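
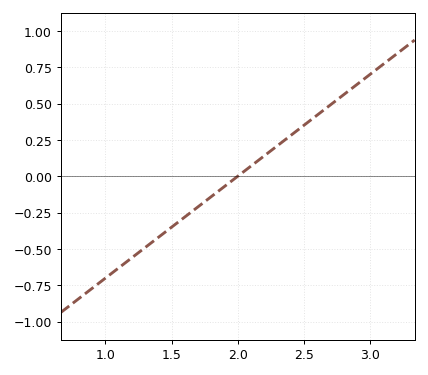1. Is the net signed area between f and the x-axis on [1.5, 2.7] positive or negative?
positive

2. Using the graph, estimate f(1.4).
-0.4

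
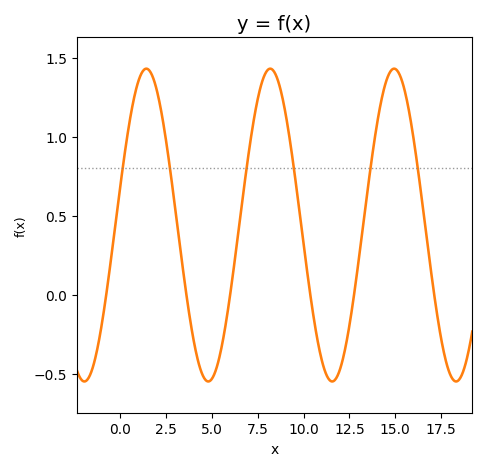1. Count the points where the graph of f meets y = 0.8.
6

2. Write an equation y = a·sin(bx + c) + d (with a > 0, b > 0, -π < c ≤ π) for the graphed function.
y = 0.99sin(0.93x + 0.242) + 0.44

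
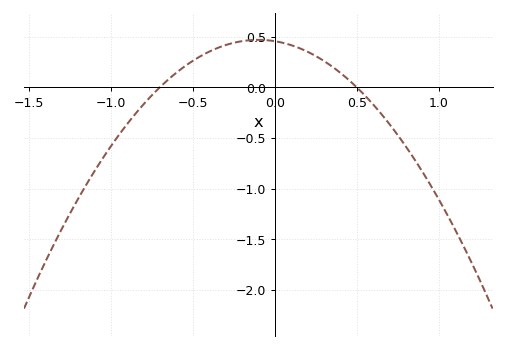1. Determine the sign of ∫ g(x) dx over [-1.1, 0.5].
positive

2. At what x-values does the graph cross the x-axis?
-0.7, 0.5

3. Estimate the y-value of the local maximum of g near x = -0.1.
0.468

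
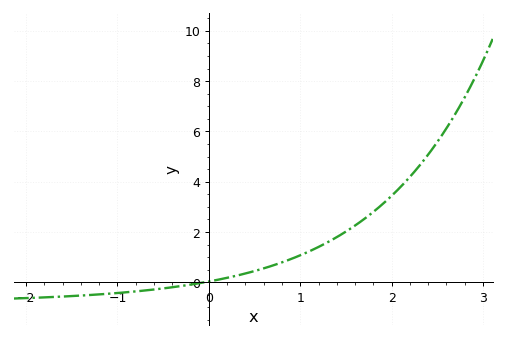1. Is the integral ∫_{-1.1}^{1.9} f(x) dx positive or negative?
positive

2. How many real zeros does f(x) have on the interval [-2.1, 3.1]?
1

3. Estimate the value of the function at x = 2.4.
5.08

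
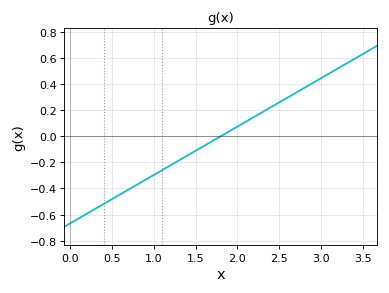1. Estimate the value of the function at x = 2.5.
0.259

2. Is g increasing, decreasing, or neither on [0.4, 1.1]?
increasing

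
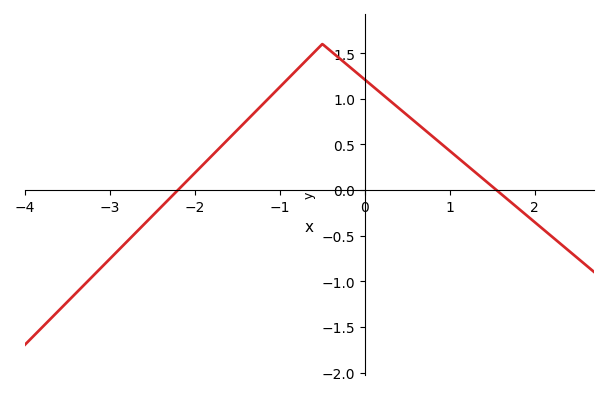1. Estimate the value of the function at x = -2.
0.189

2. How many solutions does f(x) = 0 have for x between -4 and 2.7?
2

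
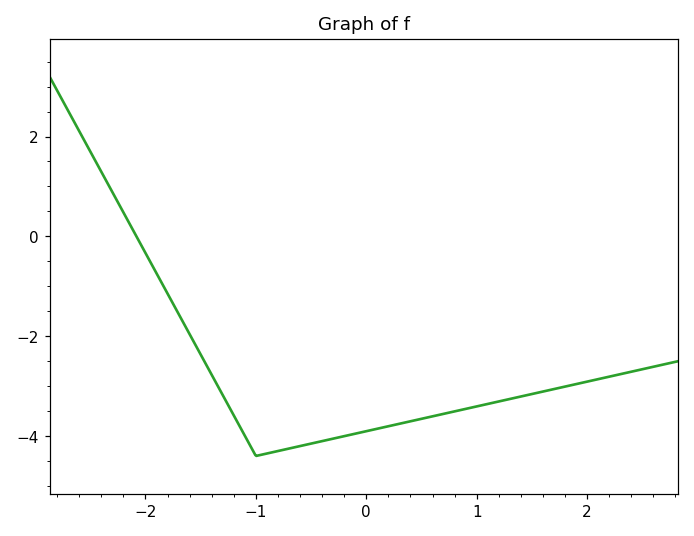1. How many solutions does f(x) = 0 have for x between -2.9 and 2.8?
1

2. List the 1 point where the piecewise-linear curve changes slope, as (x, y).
(-1, -4.4)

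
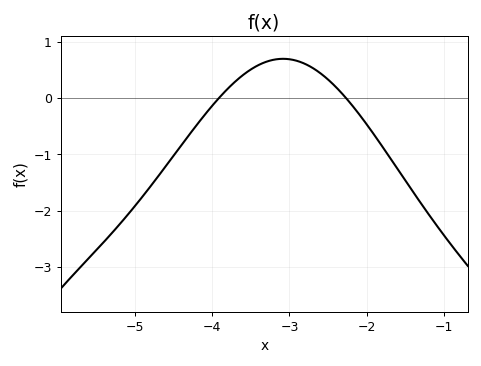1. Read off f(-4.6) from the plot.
-1.2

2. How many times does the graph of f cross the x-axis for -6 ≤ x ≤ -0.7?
2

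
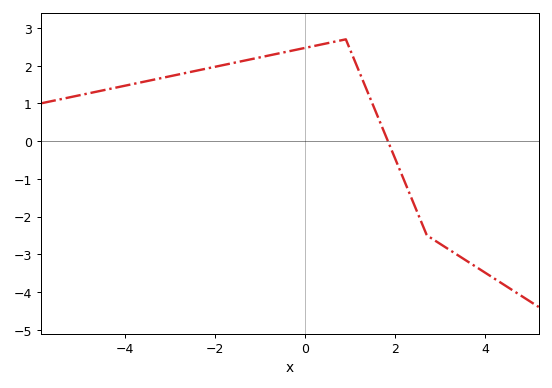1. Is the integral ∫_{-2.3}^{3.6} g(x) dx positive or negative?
positive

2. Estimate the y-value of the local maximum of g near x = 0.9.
2.7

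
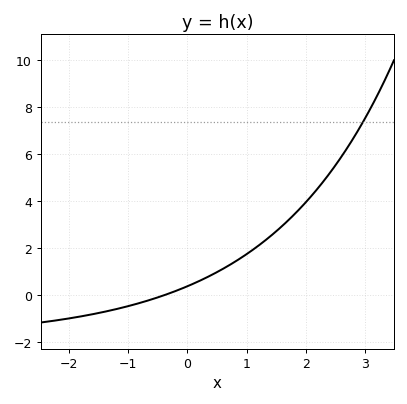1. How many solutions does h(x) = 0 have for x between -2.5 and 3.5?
1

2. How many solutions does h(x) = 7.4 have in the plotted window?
1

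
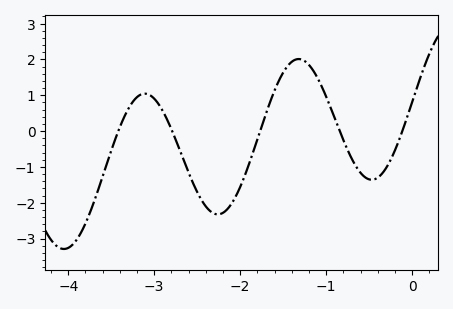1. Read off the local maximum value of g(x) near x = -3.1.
1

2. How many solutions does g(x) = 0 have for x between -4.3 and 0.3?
5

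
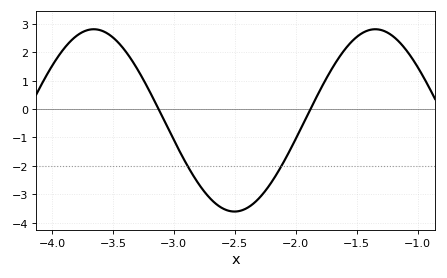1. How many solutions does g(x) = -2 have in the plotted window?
2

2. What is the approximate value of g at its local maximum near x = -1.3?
2.8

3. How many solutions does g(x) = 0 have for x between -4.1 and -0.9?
2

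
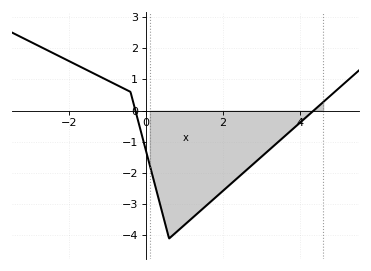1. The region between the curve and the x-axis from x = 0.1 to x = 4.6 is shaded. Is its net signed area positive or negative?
negative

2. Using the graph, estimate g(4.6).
0.274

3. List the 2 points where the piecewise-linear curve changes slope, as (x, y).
(-0.4, 0.6); (0.6, -4.1)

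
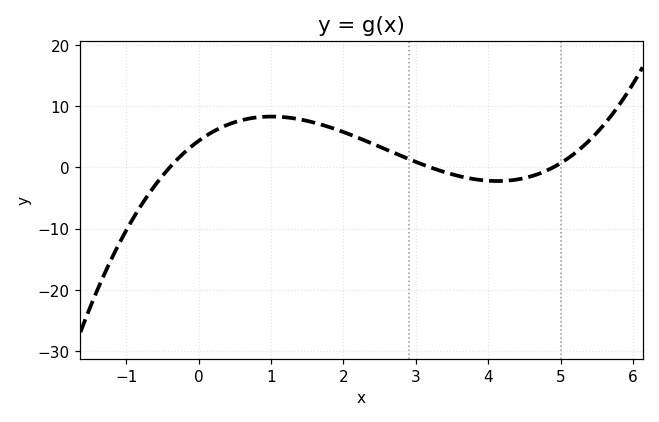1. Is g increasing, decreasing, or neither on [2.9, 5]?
neither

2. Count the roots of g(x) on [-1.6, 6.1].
3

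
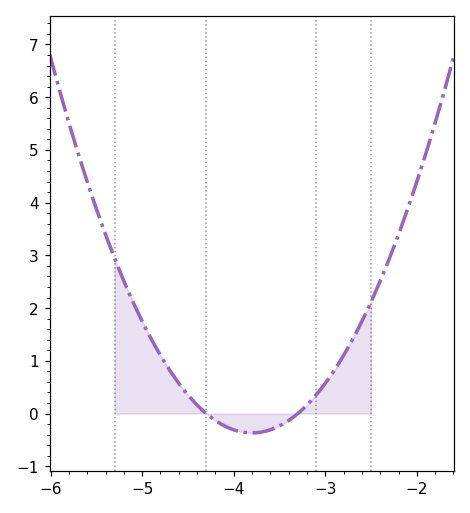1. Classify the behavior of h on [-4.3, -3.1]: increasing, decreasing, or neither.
neither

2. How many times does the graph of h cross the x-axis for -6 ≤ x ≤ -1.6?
2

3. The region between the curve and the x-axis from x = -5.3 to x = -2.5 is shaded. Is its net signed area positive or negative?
positive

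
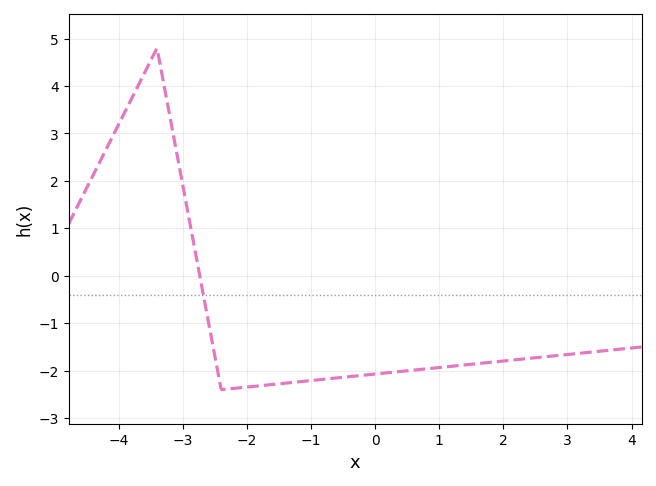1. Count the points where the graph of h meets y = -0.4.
1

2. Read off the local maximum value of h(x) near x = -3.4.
4.8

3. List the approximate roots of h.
-2.73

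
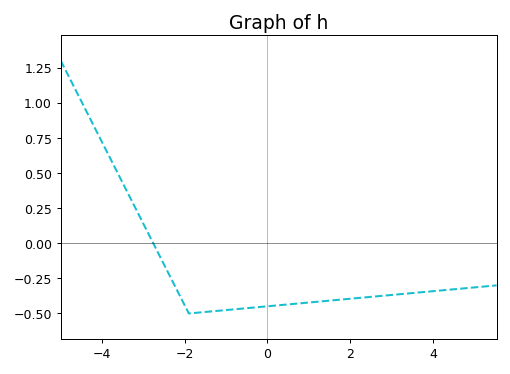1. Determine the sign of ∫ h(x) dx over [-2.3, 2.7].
negative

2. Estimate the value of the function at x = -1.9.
-0.5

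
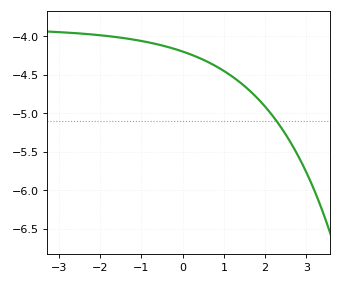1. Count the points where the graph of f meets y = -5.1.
1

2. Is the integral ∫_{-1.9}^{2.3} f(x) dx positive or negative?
negative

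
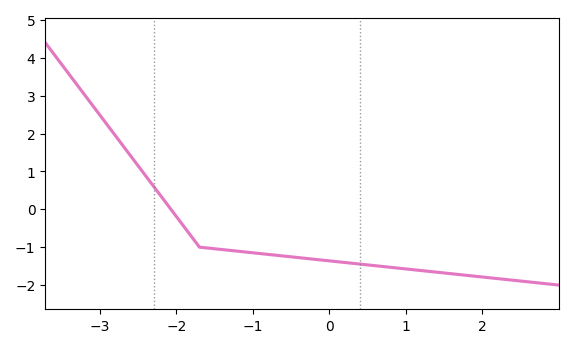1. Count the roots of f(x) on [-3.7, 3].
1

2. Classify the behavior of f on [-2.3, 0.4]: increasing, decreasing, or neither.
decreasing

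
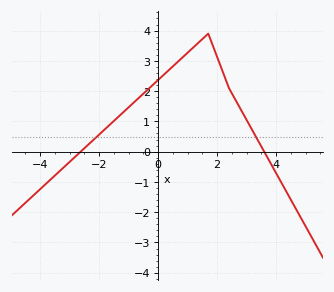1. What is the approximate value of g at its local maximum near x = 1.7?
3.9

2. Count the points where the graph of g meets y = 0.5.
2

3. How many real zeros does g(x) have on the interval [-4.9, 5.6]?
2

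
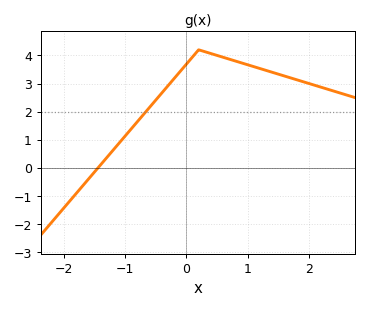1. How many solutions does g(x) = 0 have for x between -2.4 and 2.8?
1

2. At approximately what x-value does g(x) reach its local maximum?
0.202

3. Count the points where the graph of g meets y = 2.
1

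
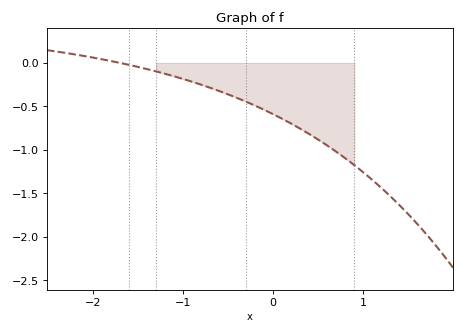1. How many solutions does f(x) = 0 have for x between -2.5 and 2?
1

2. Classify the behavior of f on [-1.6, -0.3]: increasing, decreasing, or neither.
decreasing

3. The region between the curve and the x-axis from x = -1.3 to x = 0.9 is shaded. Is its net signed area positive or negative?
negative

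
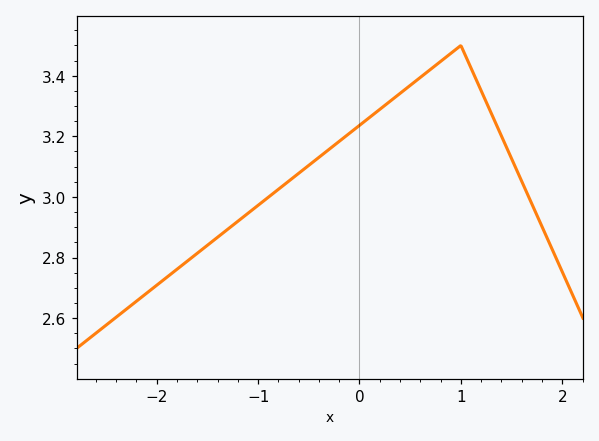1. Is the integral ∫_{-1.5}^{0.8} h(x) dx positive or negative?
positive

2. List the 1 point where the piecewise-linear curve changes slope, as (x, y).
(1, 3.5)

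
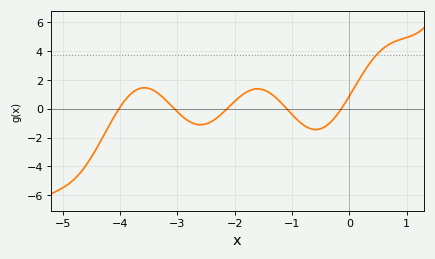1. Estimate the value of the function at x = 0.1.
1.57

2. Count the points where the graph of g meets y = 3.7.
1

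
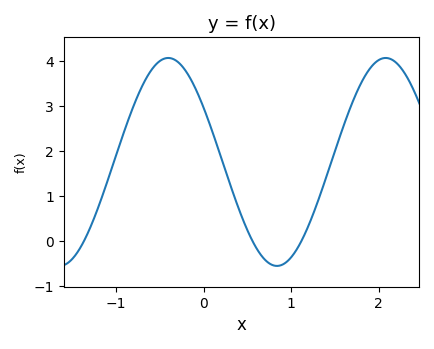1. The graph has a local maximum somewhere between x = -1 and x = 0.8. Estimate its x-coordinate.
-0.403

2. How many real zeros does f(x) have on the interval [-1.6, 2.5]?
3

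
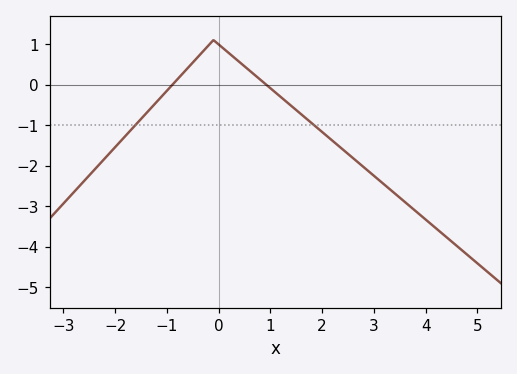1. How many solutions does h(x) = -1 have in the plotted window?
2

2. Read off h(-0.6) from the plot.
0.405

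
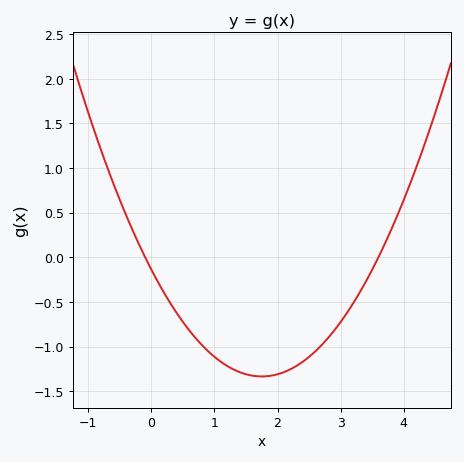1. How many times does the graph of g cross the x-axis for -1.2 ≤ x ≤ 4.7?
2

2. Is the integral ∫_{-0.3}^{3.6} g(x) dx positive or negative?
negative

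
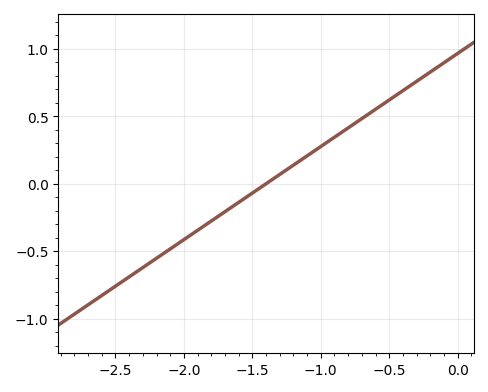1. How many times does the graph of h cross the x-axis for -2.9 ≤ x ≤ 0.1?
1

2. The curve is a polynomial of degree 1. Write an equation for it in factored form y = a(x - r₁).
y = 0.69(x + 1.4)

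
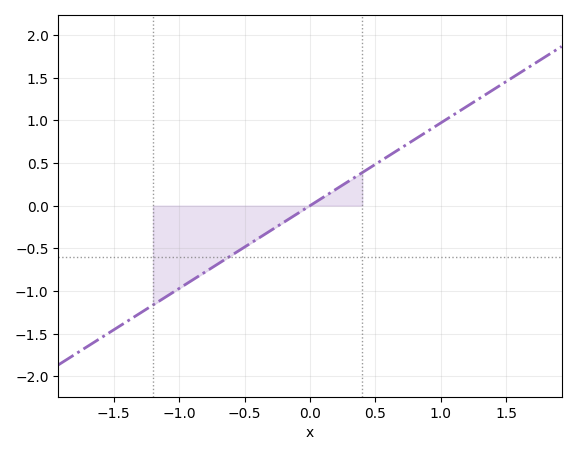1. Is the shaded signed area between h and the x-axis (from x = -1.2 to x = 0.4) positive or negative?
negative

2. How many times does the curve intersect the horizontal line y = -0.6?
1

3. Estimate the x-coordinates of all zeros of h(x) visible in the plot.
0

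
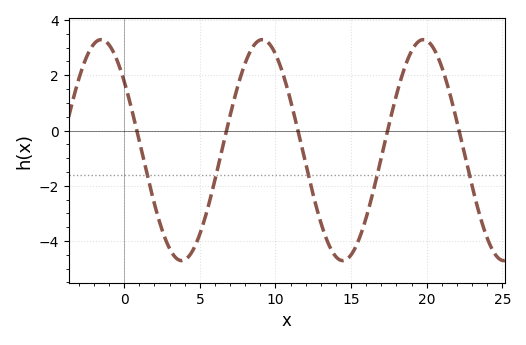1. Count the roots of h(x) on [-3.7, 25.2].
5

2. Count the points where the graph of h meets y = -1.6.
5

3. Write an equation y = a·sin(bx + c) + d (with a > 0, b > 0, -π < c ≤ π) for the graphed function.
y = 4sin(0.59x + 2.47) - 0.71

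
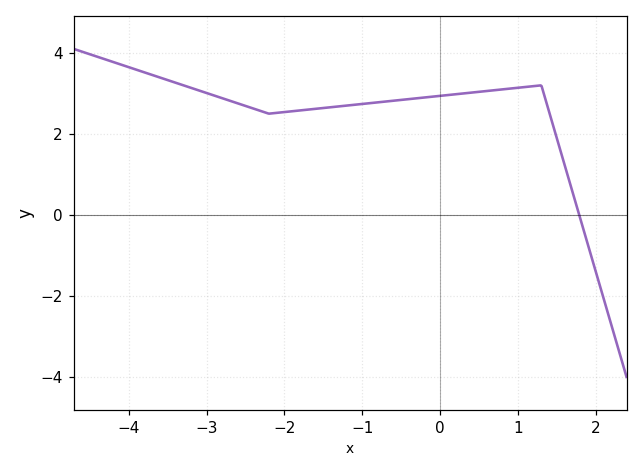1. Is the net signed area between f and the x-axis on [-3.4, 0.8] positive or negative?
positive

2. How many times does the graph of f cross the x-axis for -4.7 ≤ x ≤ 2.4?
1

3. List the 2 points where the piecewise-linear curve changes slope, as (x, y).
(-2.2, 2.5); (1.3, 3.2)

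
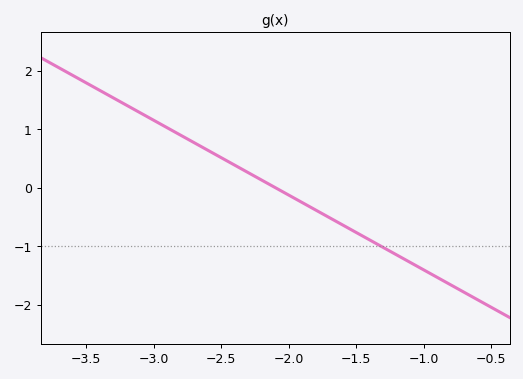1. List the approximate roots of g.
-2.1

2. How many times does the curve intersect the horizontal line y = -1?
1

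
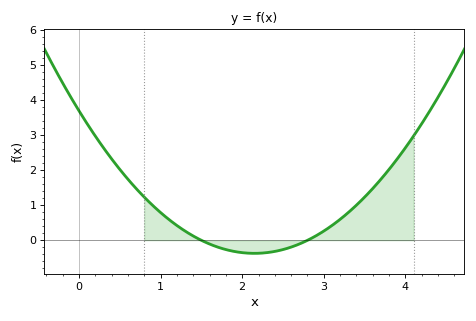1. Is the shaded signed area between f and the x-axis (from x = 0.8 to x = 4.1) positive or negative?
positive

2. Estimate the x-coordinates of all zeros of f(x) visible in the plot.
1.5, 2.8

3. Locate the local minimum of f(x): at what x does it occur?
2.15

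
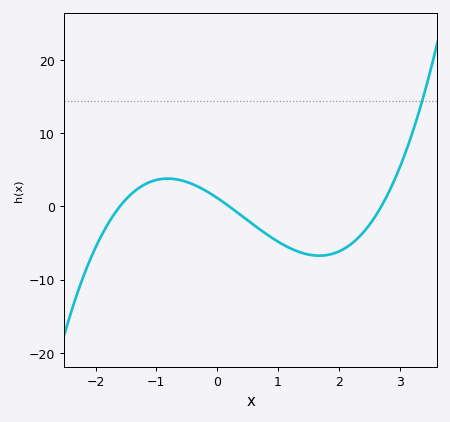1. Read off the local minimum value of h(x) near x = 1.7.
-6.73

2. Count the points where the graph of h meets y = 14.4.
1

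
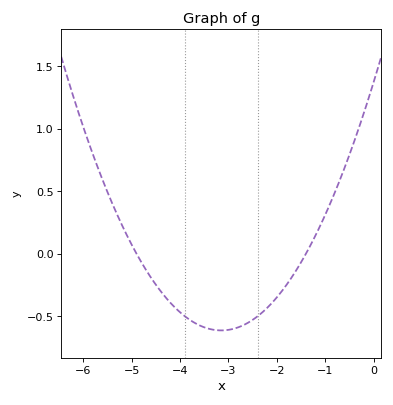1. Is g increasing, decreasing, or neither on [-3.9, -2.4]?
neither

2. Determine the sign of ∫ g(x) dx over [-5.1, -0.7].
negative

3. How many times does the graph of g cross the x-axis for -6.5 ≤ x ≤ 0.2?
2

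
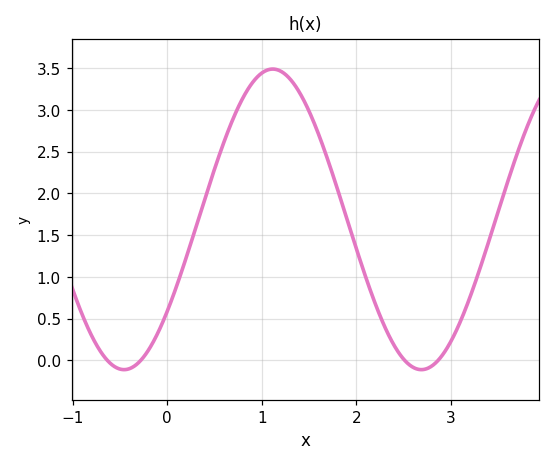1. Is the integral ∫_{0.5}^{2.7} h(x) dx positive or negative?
positive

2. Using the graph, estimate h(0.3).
1.58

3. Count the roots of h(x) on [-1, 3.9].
4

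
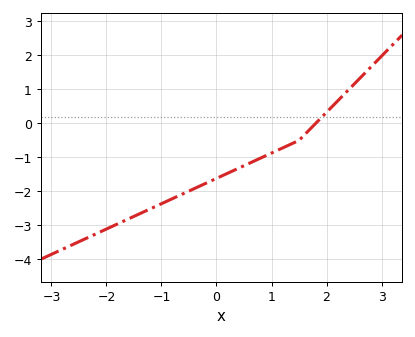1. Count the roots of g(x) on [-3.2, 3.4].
1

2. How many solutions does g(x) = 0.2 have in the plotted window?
1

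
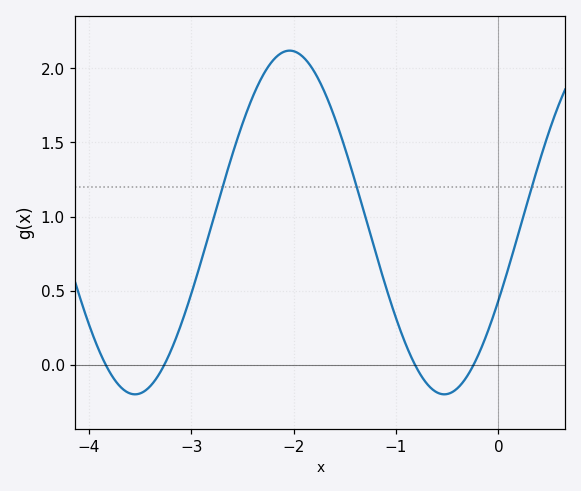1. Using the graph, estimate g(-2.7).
1.19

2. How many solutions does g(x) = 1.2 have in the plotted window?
3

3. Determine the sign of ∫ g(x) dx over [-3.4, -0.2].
positive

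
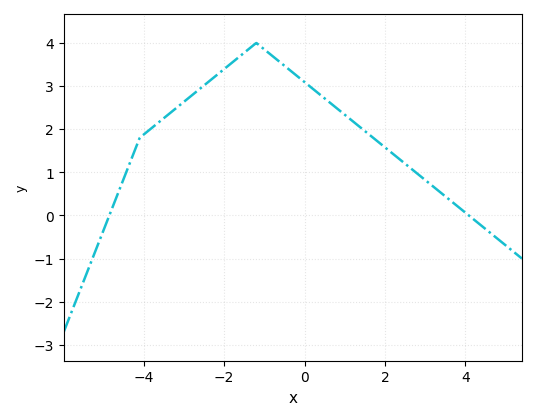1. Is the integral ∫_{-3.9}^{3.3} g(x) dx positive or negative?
positive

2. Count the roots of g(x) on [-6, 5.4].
2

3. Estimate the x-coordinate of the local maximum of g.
-1.2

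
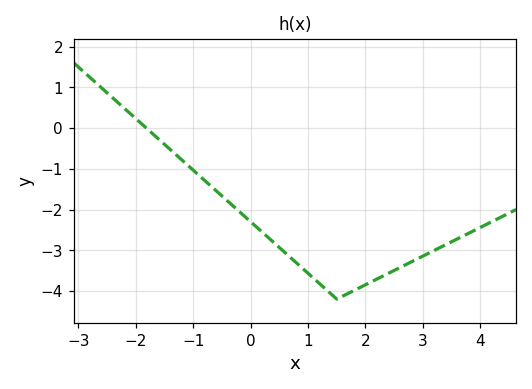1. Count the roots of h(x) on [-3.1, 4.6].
1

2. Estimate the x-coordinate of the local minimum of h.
1.6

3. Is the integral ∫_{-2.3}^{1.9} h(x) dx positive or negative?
negative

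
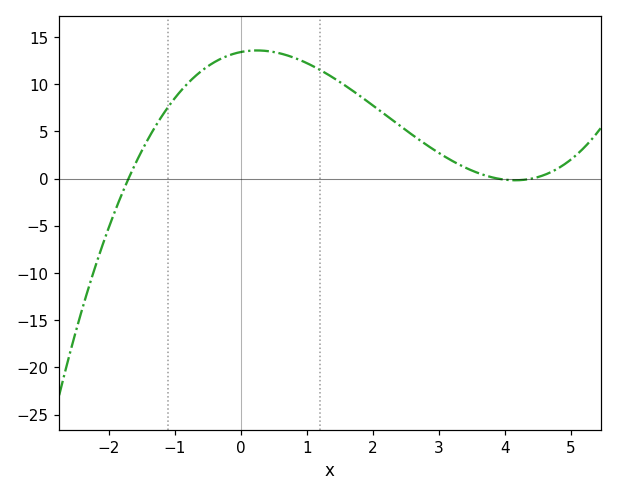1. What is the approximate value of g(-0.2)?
13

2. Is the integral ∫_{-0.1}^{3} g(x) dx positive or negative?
positive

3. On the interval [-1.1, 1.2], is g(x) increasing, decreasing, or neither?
neither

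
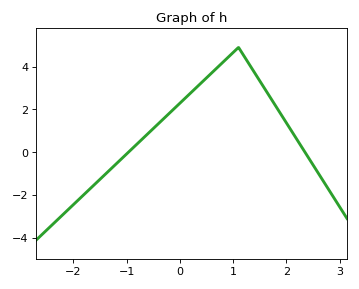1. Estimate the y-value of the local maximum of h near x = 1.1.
4.9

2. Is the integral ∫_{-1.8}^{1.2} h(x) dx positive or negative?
positive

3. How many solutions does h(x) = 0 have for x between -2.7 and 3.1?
2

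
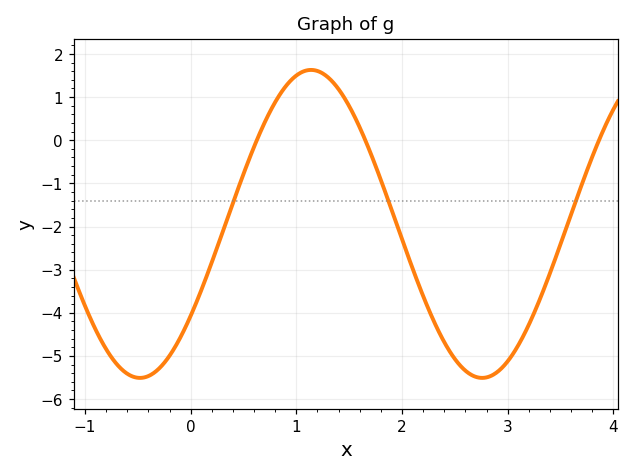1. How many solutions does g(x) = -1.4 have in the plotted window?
3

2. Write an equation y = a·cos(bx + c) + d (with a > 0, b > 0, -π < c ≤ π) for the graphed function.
y = 3.57cos(1.94x - 2.21) - 1.94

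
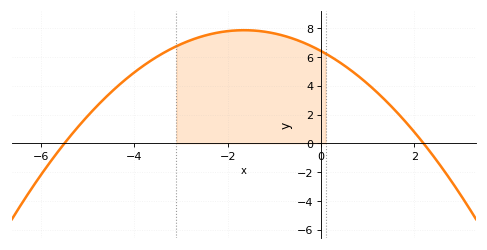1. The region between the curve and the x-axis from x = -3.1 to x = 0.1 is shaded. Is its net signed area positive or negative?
positive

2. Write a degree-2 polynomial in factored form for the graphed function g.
y = -0.53(x + 5.5)(x - 2.2)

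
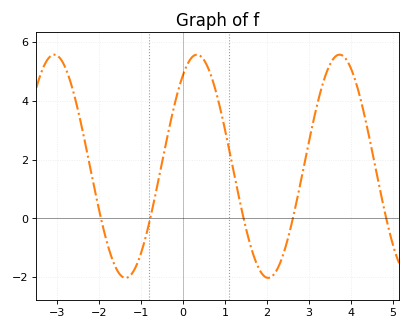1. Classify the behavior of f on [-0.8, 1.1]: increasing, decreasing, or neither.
neither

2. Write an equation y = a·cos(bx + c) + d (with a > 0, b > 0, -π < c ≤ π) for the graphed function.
y = 3.8cos(1.85x - 0.61) + 1.77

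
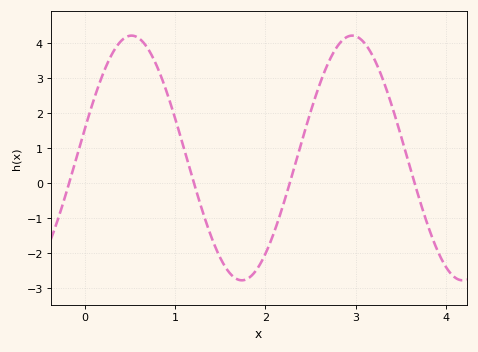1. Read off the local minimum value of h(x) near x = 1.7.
-2.8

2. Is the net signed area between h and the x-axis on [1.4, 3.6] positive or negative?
positive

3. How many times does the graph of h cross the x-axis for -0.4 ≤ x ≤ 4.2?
4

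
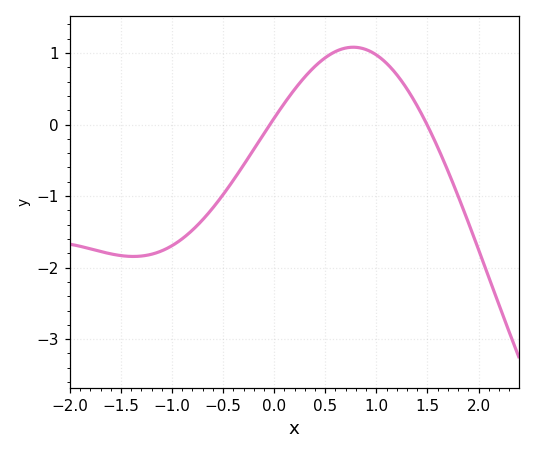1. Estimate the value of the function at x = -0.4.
-0.779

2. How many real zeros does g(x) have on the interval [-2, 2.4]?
2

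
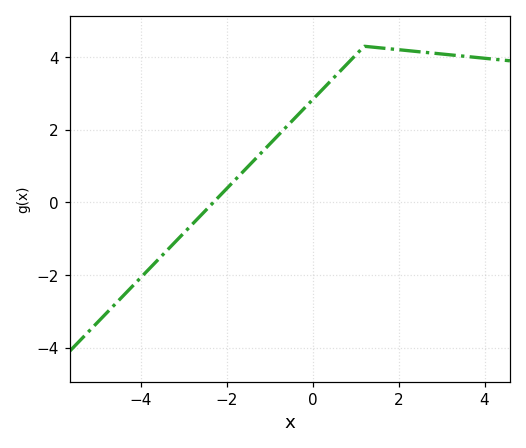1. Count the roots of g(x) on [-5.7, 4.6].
1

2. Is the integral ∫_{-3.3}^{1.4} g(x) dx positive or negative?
positive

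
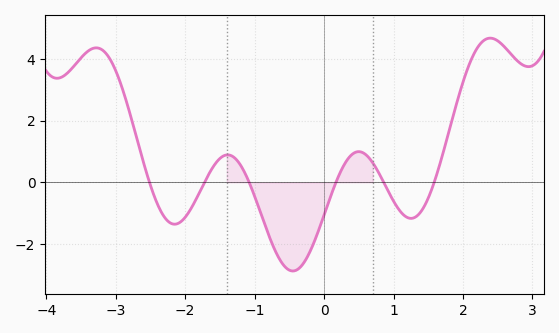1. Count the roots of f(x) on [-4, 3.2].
6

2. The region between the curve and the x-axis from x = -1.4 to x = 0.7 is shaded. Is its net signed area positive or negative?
negative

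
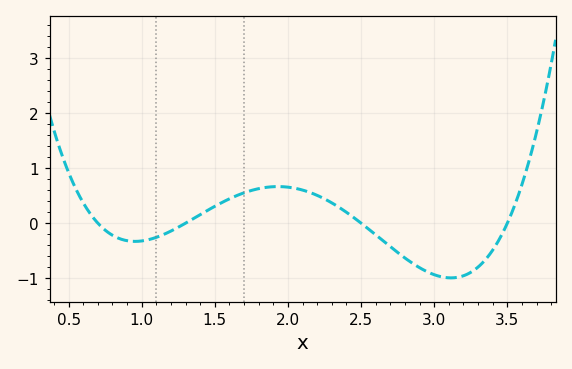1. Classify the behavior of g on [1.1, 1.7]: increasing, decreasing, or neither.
increasing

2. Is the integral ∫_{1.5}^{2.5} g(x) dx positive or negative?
positive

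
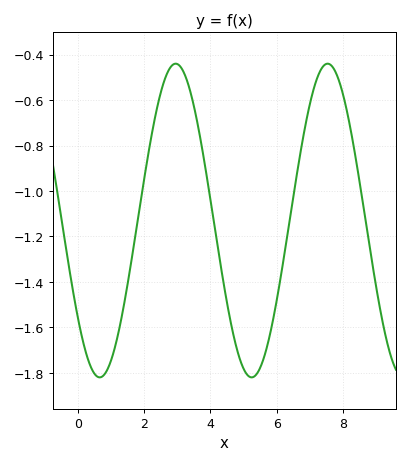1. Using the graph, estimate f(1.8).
-1.13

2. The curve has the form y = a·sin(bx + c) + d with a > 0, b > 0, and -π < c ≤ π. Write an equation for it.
y = 0.69sin(1.37x - 2.47) - 1.13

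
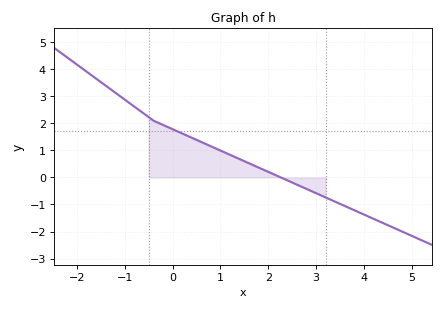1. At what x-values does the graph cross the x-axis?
2.26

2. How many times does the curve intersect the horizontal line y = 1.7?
1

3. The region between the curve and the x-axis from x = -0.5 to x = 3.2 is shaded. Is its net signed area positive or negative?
positive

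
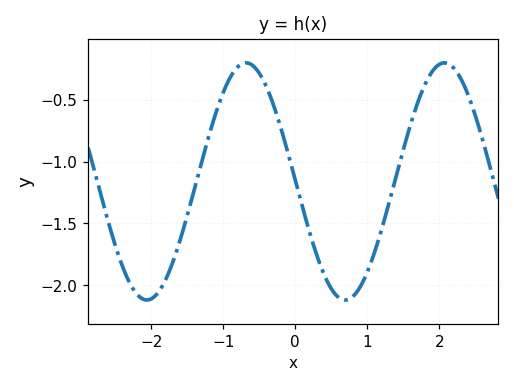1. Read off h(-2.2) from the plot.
-2.07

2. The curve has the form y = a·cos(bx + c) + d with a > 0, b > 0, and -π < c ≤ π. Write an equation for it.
y = 0.96cos(2.28x + 1.56) - 1.16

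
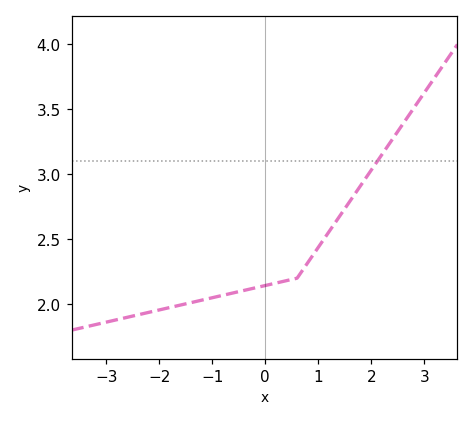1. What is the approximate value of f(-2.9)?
1.87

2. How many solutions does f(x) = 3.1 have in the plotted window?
1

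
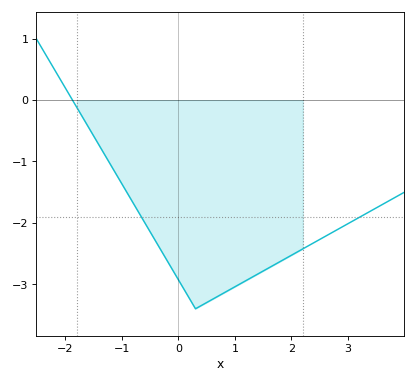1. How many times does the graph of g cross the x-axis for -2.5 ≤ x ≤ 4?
1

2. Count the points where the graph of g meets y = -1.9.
2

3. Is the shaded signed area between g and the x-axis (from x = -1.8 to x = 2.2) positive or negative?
negative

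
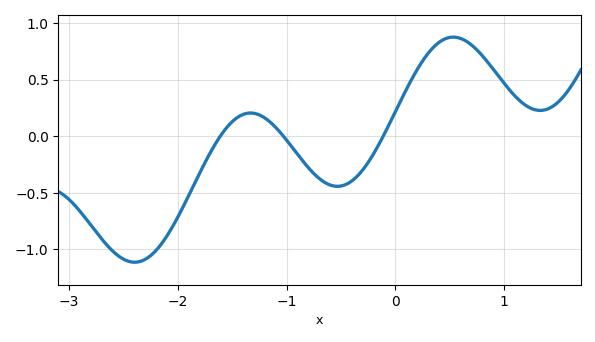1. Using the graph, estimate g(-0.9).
-0.16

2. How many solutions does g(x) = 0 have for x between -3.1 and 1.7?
3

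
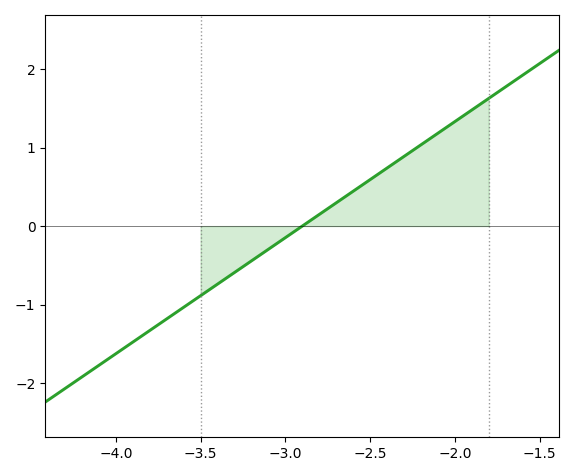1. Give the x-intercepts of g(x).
-2.9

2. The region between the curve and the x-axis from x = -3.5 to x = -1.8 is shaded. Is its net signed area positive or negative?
positive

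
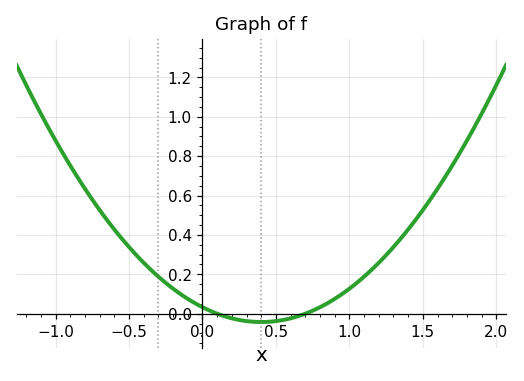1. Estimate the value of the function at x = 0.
0.033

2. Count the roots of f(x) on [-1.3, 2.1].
2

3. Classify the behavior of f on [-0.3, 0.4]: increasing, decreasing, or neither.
decreasing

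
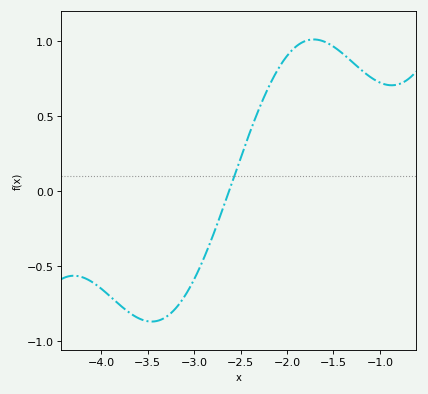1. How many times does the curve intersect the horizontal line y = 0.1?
1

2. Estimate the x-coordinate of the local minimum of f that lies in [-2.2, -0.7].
-0.874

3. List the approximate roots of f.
-2.62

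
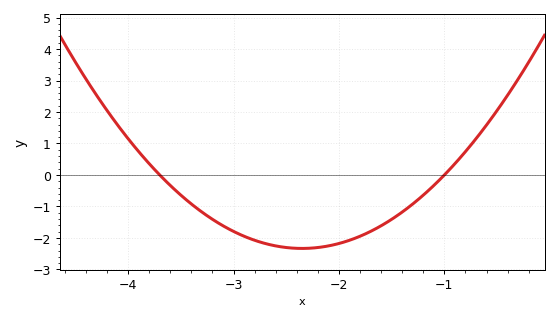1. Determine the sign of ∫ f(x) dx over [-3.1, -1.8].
negative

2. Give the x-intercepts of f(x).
-3.7, -1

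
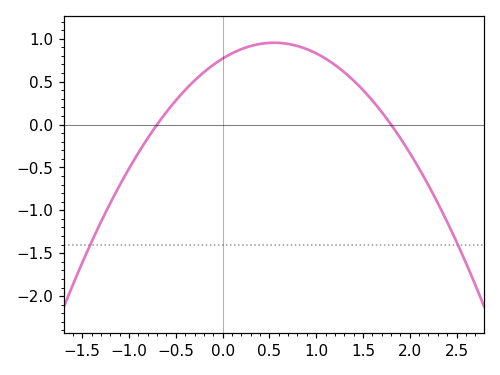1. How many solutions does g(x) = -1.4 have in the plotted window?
2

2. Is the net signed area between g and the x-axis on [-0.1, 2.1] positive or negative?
positive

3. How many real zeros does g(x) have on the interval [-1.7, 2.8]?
2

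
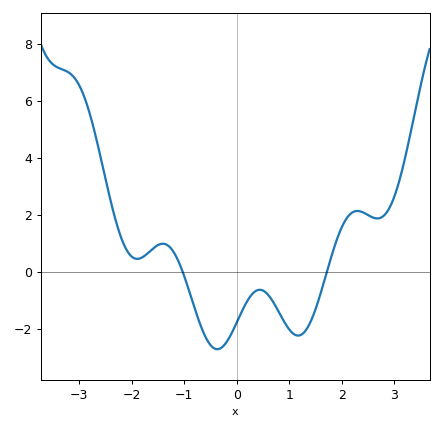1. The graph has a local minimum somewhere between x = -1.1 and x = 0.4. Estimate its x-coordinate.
-0.4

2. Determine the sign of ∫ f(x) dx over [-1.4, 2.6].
negative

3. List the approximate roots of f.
-1, 1.7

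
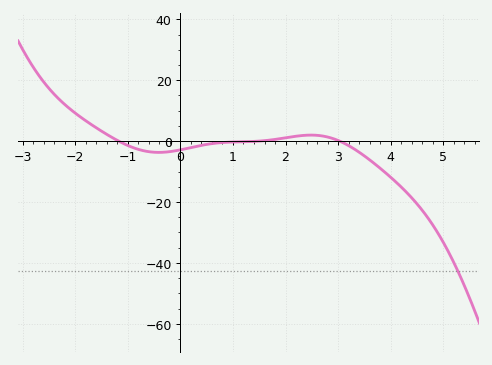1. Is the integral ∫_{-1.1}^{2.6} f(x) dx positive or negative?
negative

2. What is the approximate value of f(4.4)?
-18.6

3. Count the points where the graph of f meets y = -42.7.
1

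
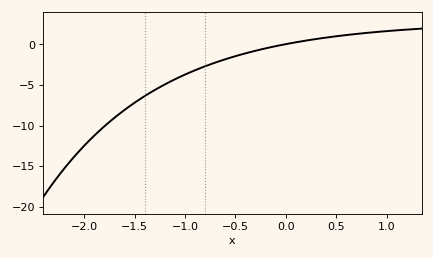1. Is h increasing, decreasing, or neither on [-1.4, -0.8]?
increasing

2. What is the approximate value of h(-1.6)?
-8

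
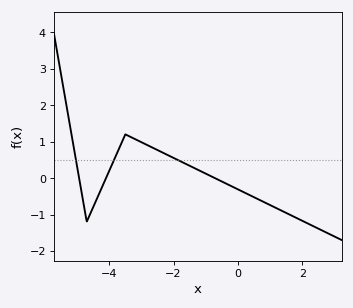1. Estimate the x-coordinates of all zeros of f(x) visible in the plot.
-4.94, -4.1, -0.718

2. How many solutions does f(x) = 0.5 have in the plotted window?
3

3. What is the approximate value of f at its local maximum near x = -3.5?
1.2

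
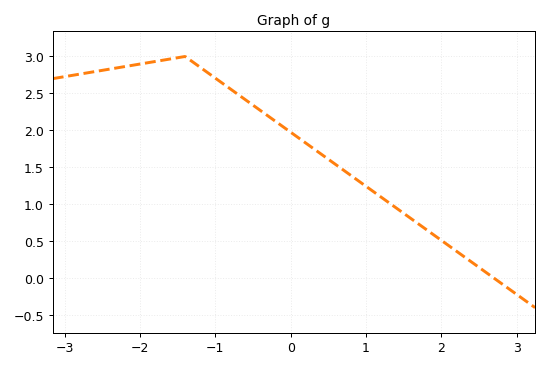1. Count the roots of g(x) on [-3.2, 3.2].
1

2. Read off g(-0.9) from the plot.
2.63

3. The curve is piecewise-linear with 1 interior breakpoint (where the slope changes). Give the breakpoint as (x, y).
(-1.4, 3)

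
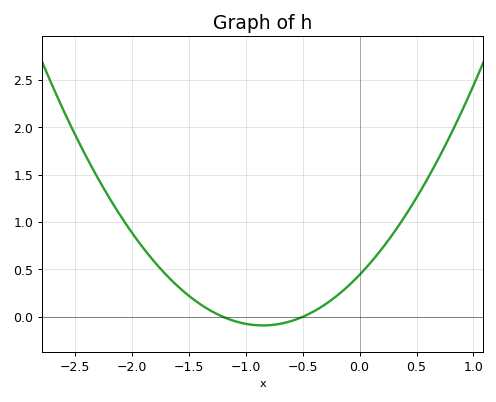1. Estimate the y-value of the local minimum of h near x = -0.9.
-0.091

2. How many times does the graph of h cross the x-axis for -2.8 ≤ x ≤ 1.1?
2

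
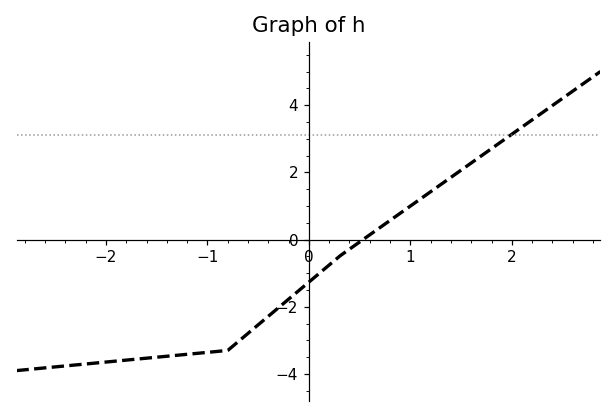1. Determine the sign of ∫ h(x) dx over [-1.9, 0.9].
negative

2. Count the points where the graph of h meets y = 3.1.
1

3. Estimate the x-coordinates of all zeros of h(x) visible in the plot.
0.5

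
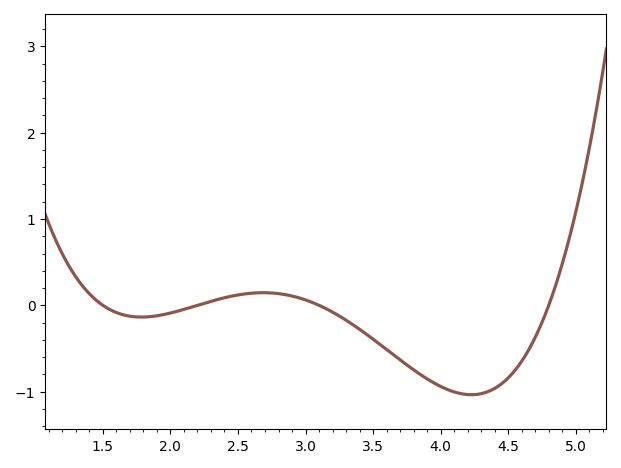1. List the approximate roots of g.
1.5, 2.2, 3.1, 4.8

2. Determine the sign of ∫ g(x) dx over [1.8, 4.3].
negative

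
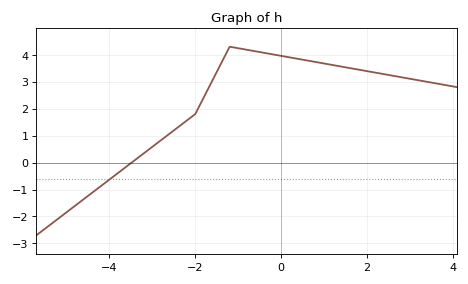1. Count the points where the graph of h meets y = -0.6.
1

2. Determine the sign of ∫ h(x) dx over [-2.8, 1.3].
positive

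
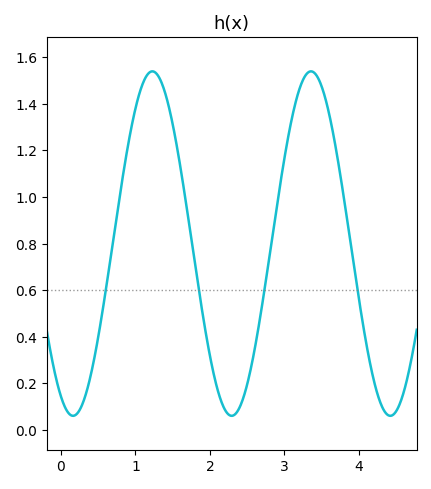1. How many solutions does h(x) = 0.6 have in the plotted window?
4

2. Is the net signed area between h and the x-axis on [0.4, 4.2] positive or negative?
positive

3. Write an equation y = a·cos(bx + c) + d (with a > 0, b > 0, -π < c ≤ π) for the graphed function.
y = 0.74cos(3x + 2.7) + 0.8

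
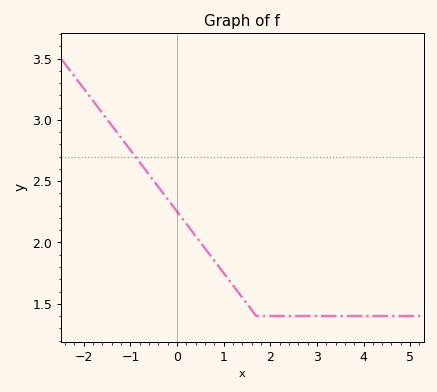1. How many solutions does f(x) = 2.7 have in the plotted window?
1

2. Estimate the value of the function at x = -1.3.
2.91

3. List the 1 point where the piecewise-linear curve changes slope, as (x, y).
(1.7, 1.4)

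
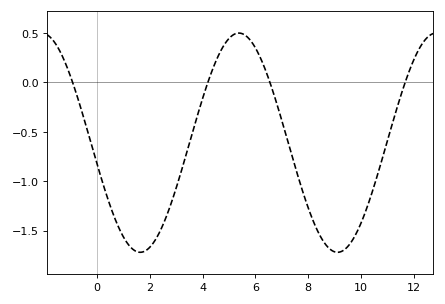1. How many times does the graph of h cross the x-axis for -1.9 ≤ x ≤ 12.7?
4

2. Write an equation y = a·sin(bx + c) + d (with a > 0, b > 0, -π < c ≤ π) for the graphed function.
y = 1.11sin(0.84x - 2.9) - 0.61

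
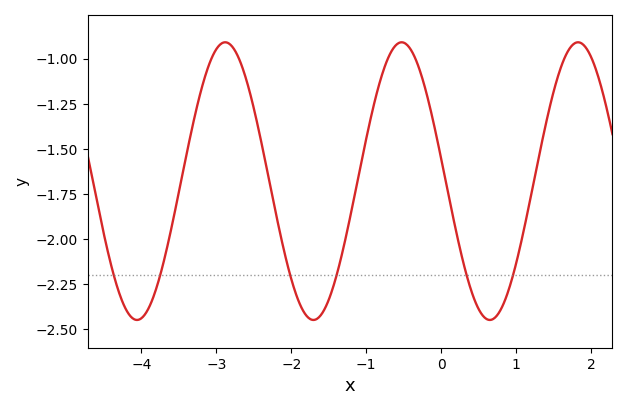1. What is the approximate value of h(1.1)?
-1.96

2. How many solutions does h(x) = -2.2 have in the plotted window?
6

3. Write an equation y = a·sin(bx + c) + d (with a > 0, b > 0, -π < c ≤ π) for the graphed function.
y = 0.77sin(2.7x + 3) - 1.68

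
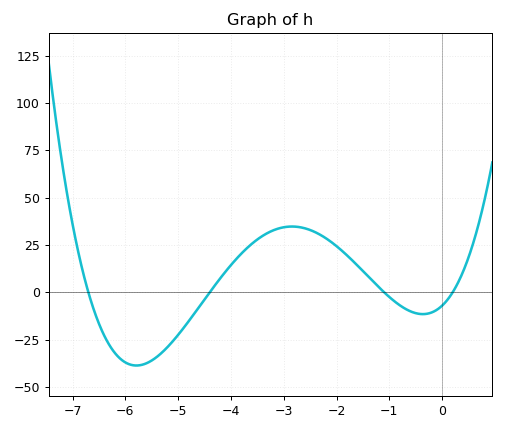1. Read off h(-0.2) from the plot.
-10.7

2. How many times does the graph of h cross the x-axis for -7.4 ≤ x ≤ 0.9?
4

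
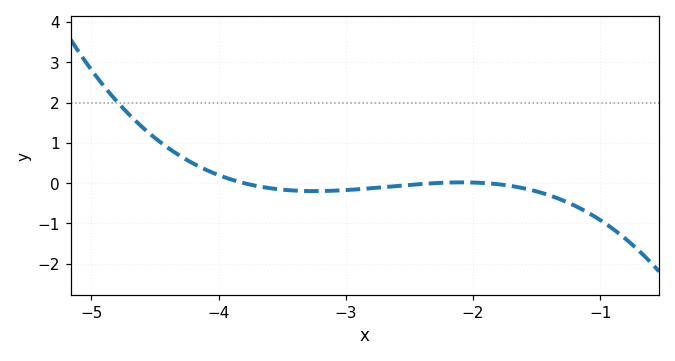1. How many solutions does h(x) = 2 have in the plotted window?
1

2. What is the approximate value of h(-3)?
-0.172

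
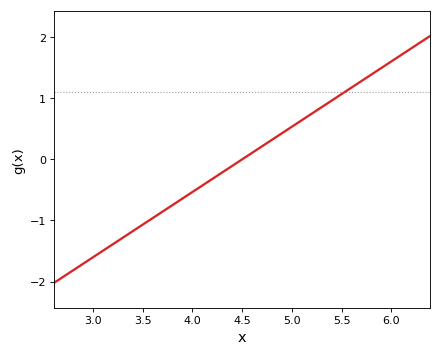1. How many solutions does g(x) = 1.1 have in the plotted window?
1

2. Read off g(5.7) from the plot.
1.3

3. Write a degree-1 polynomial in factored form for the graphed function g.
y = 1.07(x - 4.5)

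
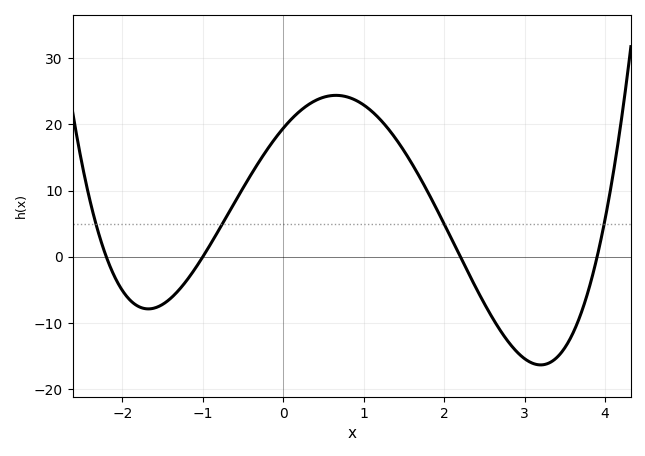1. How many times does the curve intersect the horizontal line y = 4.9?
4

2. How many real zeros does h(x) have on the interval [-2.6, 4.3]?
4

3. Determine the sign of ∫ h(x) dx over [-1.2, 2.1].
positive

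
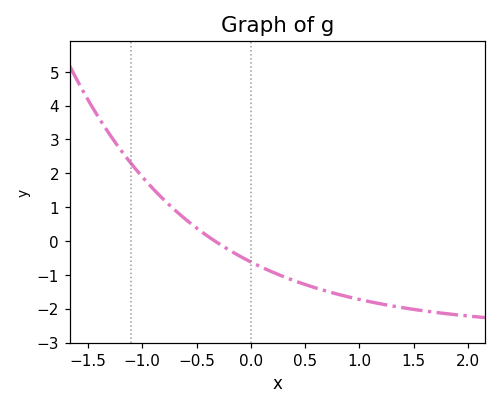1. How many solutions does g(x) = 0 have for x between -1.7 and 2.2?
1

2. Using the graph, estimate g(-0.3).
-0.1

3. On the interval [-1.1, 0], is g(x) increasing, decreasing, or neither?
decreasing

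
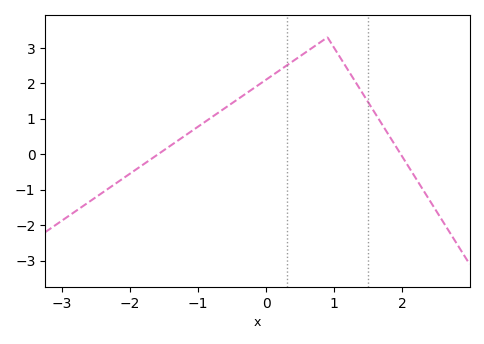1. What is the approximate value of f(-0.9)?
0.9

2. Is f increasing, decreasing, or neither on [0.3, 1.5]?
neither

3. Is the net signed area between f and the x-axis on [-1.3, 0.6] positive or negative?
positive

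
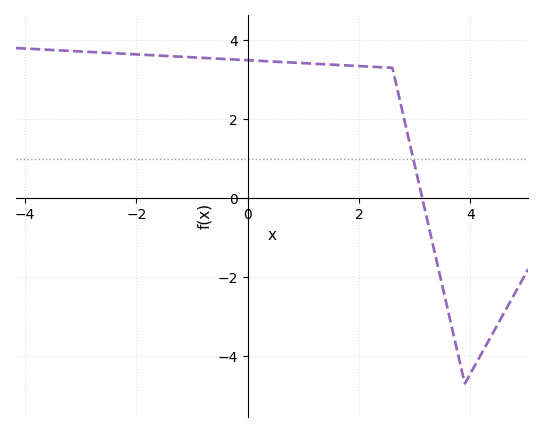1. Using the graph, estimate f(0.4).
3.46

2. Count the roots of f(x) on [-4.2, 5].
1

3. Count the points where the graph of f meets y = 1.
1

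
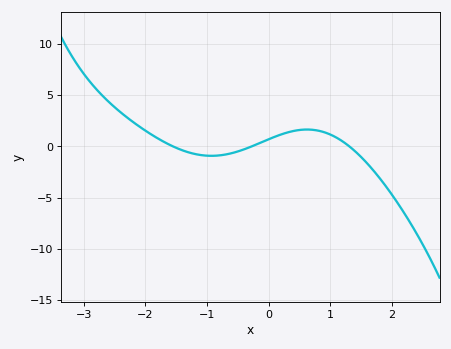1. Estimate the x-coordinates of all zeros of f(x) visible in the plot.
-1.55, -0.275, 1.31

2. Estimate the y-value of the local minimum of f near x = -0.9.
-0.921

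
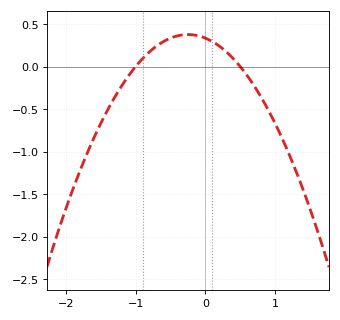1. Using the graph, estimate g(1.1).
-0.844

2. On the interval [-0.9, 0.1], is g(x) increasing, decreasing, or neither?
neither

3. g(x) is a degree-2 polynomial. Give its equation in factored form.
y = -0.67(x + 1)(x - 0.5)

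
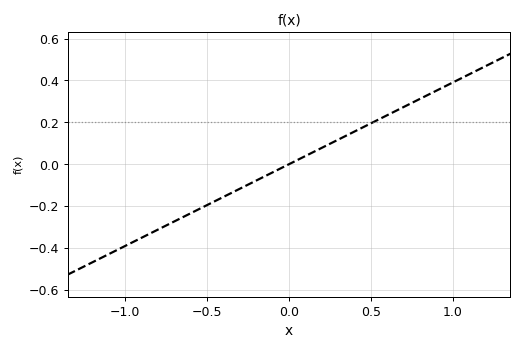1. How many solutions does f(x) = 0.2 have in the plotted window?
1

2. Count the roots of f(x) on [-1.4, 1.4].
1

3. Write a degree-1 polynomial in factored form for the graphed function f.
y = 0.39(x - 0)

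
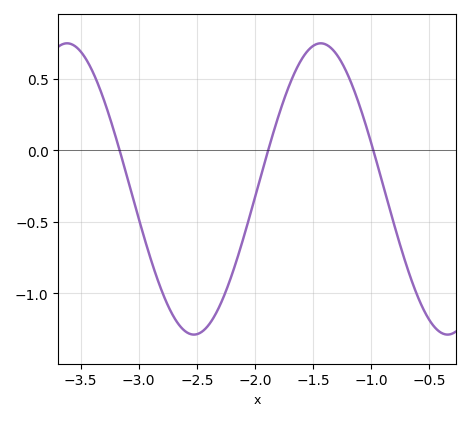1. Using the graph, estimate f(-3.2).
0.1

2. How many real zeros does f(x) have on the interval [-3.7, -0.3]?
3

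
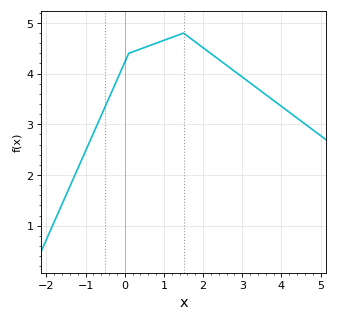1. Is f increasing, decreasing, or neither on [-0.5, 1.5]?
increasing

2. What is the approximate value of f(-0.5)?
3.35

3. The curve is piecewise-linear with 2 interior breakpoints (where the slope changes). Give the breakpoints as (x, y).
(0.1, 4.4); (1.5, 4.8)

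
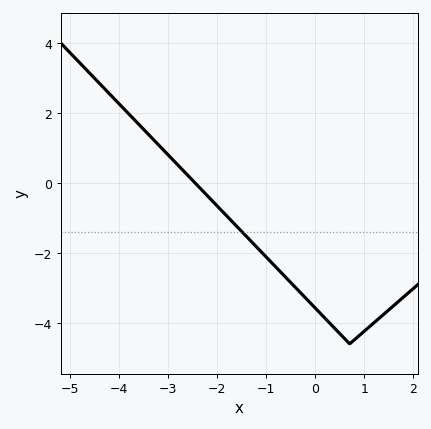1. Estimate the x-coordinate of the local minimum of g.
0.7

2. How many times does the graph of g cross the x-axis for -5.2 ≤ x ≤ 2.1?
1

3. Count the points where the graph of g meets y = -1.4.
1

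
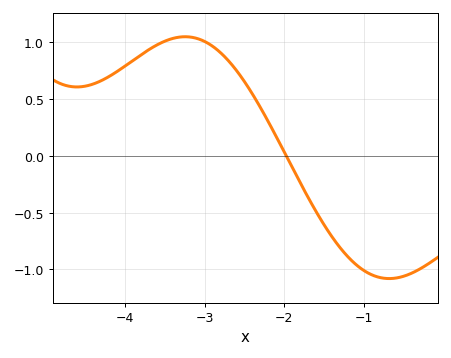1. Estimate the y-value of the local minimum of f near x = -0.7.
-1.08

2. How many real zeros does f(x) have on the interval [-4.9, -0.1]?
1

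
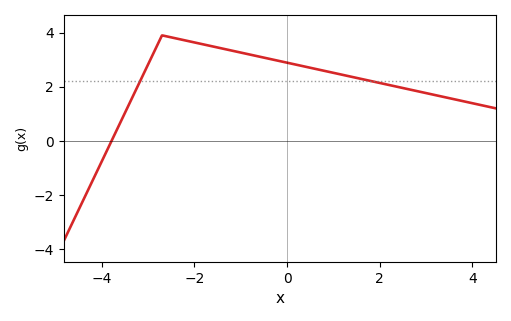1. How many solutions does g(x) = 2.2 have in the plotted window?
2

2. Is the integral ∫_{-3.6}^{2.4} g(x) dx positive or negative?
positive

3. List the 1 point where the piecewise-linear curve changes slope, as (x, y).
(-2.7, 3.9)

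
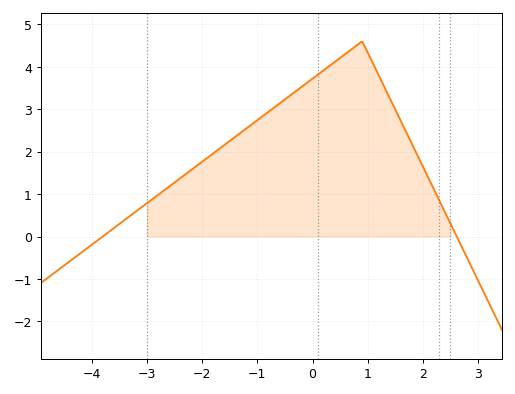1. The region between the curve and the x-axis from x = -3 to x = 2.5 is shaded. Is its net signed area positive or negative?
positive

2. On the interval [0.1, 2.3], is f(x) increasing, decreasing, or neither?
neither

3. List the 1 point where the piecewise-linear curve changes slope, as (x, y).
(0.9, 4.6)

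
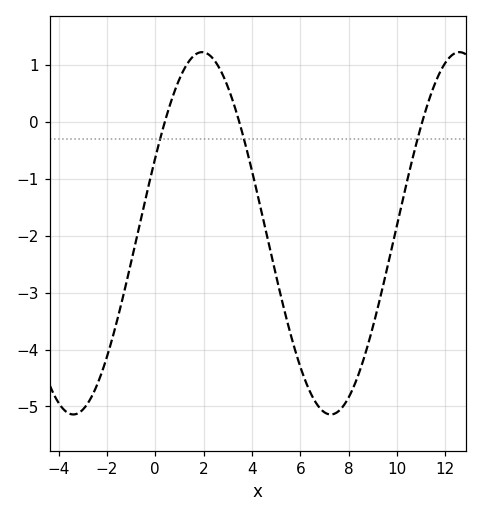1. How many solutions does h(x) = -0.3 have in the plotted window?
3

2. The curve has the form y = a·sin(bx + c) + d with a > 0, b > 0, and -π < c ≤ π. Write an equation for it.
y = 3.18sin(0.59x + 0.43) - 1.96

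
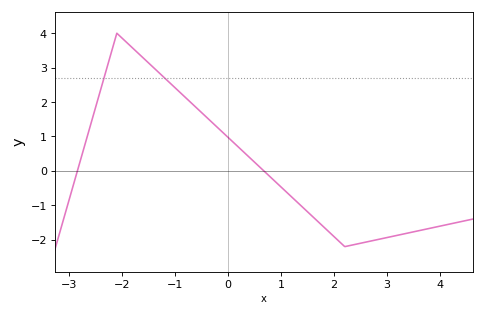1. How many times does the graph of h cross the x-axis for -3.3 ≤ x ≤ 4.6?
2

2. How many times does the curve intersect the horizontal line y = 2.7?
2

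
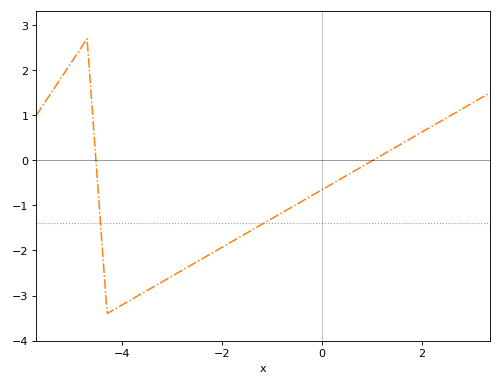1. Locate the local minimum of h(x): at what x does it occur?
-4.3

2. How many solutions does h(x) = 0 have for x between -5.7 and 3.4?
2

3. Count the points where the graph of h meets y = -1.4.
2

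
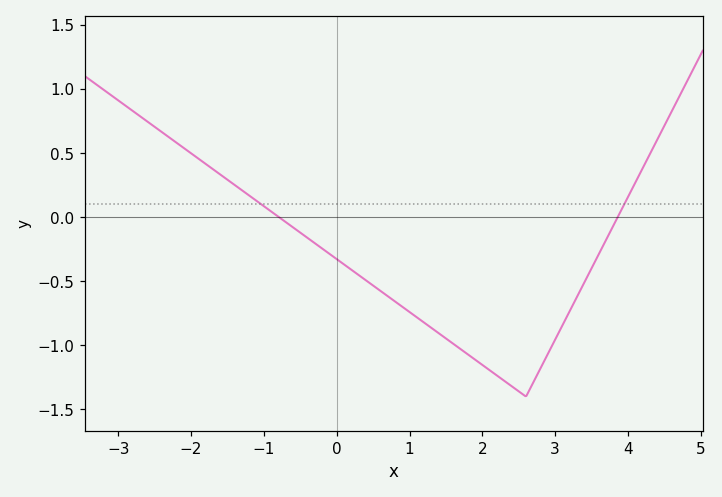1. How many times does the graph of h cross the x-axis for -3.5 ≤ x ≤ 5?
2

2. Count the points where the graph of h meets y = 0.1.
2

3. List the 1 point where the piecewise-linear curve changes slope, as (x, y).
(2.6, -1.4)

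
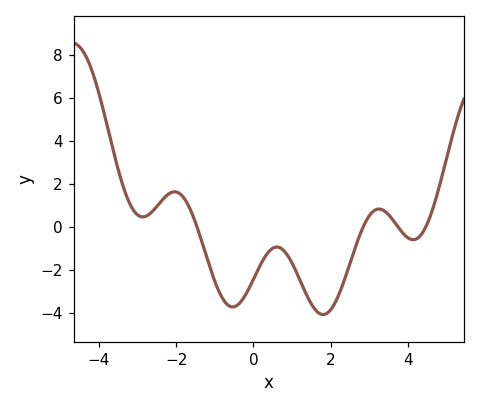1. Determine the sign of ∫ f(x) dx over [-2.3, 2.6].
negative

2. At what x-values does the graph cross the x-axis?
-1.4, 2.8, 3.8, 4.4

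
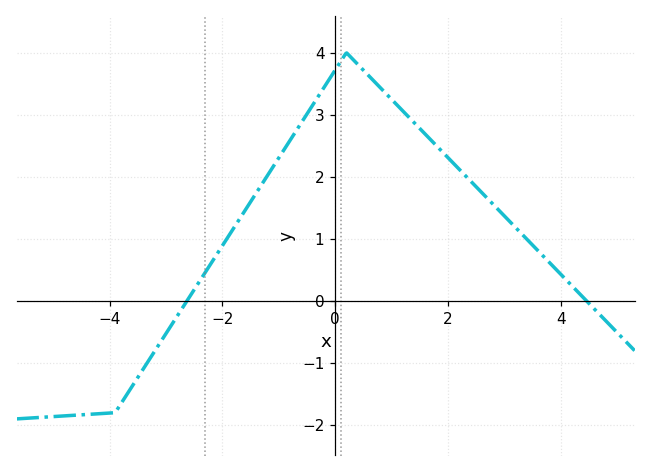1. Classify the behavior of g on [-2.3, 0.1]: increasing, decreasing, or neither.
increasing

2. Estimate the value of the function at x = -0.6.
2.87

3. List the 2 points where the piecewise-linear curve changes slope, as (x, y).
(-3.9, -1.8); (0.2, 4)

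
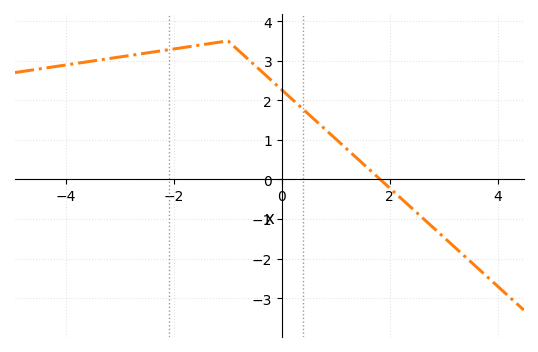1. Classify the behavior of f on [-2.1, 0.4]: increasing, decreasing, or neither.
neither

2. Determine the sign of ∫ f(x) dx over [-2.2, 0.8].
positive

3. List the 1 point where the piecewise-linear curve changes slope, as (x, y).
(-1, 3.5)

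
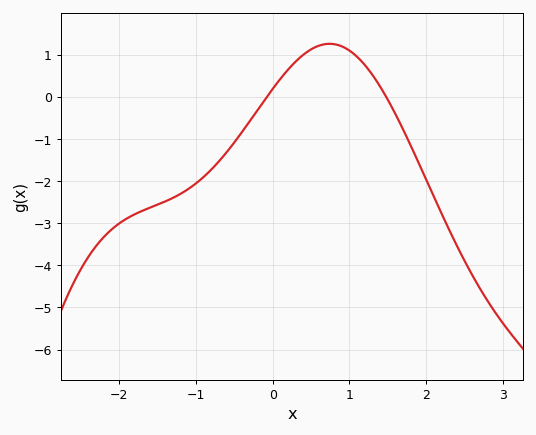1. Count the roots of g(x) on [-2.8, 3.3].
2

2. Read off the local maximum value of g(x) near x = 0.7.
1.3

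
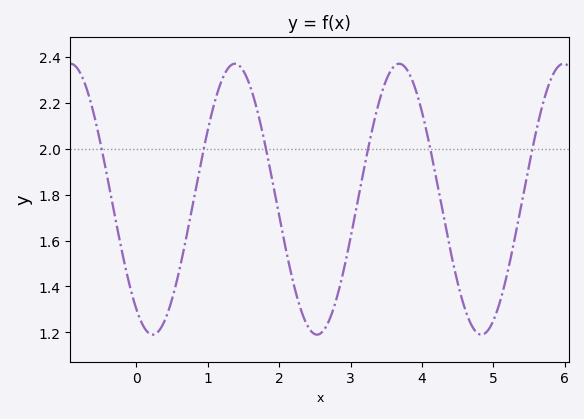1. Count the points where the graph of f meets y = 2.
6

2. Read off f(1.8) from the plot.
2.02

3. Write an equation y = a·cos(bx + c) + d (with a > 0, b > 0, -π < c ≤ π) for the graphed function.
y = 0.59cos(2.7x + 2.5) + 1.78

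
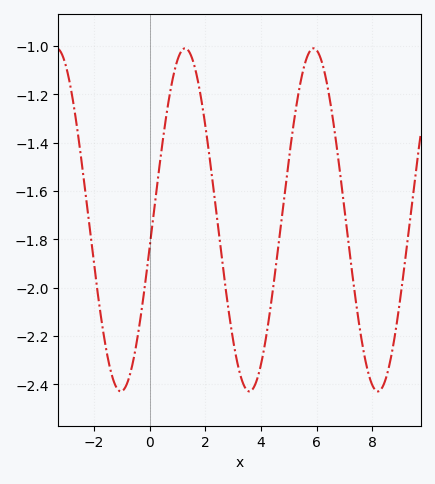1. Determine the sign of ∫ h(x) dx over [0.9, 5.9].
negative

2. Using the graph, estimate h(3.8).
-2.4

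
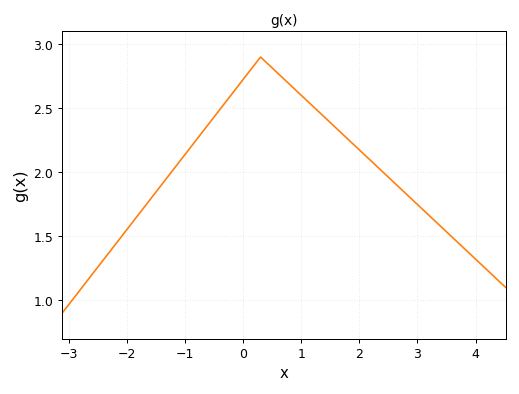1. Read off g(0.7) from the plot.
2.73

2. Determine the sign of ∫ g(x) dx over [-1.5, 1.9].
positive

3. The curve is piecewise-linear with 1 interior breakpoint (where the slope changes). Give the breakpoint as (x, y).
(0.3, 2.9)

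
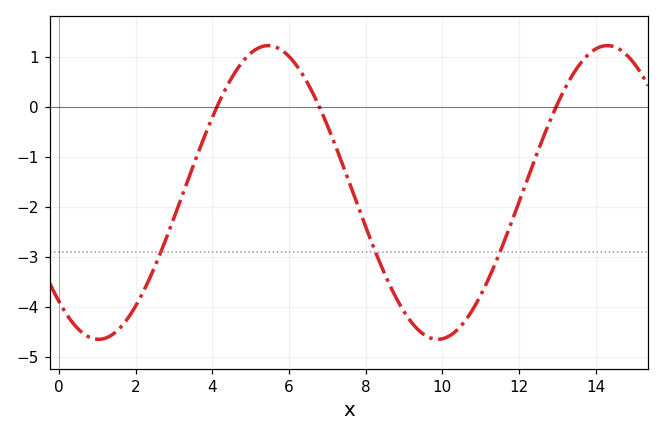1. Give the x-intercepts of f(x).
4.12, 6.79, 13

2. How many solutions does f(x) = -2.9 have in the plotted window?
3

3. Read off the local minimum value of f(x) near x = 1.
-4.65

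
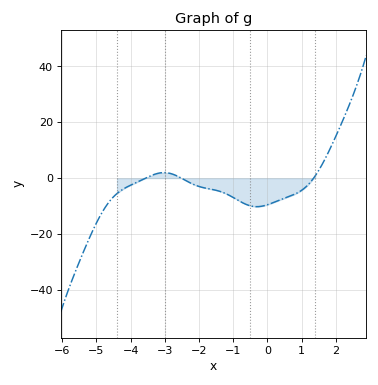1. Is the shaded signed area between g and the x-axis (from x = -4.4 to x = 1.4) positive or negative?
negative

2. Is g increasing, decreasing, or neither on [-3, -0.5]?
decreasing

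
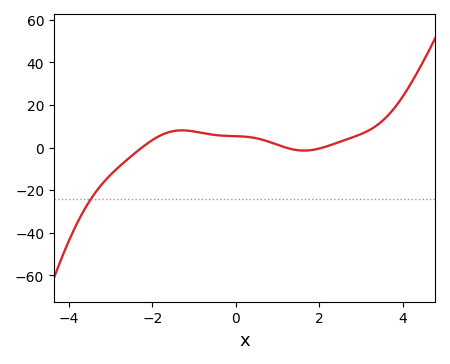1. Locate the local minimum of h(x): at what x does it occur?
1.6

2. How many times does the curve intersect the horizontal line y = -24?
1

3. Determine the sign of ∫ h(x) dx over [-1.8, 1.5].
positive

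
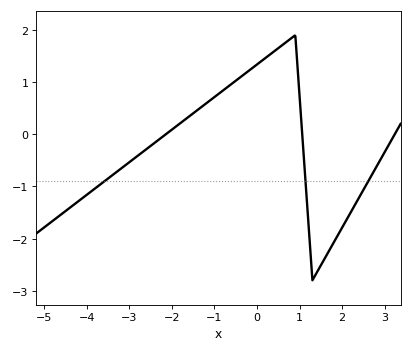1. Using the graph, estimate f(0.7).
1.78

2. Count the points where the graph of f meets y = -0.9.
3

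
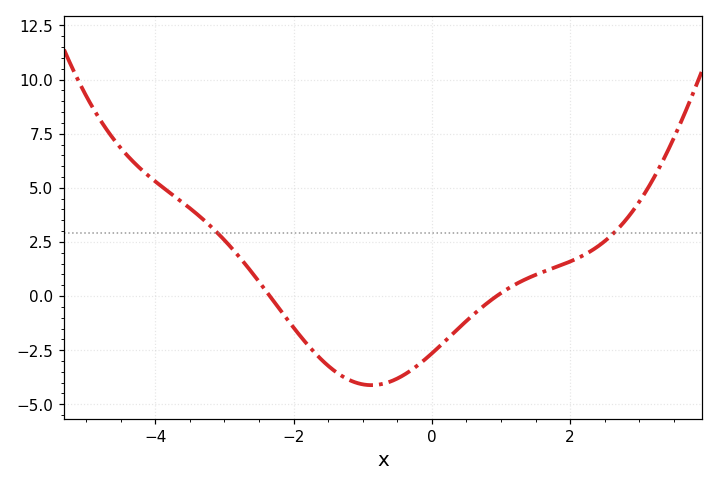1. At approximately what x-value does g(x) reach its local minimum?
-0.8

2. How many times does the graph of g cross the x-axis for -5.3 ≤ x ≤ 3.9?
2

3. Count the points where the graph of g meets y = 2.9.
2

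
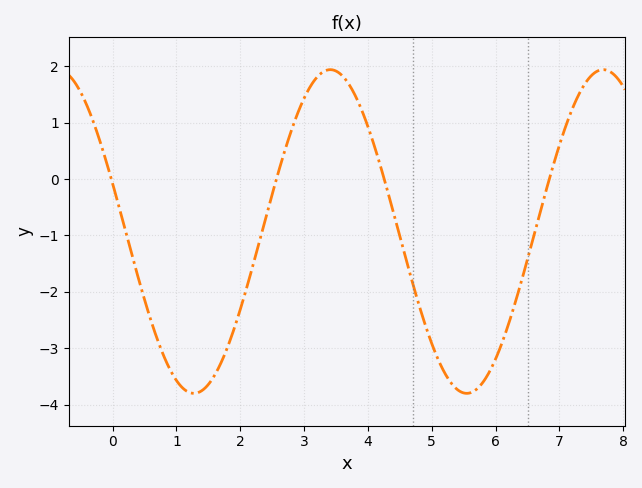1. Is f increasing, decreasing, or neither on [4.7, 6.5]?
neither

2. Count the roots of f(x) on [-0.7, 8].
4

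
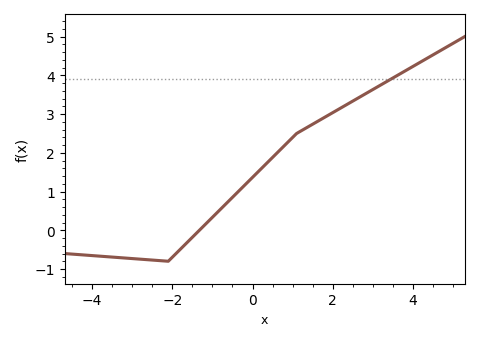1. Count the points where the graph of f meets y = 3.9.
1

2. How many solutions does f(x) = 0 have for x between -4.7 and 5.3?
1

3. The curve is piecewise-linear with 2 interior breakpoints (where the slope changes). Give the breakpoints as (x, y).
(-2.1, -0.8); (1.1, 2.5)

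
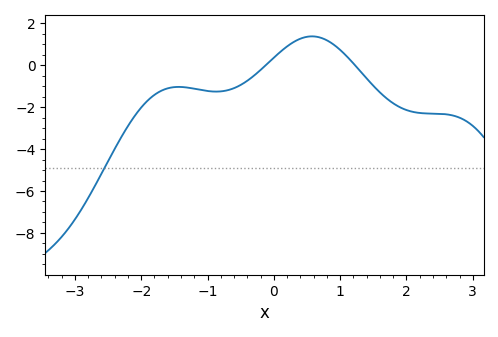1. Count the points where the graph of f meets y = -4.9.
1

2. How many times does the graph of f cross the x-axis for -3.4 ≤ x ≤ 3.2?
2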